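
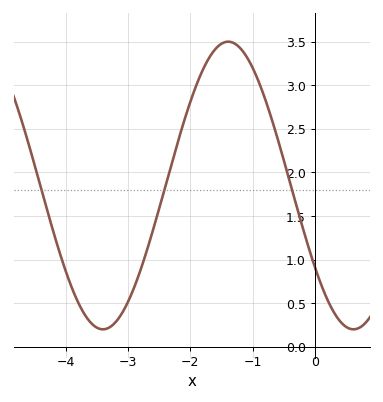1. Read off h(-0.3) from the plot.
1.63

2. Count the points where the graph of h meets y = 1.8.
3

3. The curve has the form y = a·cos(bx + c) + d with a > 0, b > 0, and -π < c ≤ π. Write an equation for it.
y = 1.65cos(1.56x + 2.17) + 1.85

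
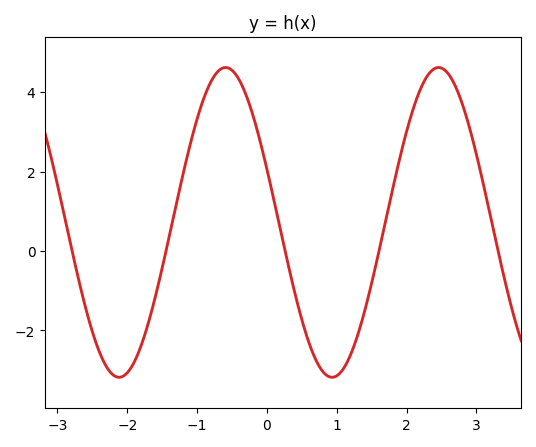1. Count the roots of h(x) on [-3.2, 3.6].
5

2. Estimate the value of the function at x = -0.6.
4.6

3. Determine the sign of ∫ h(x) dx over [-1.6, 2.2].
positive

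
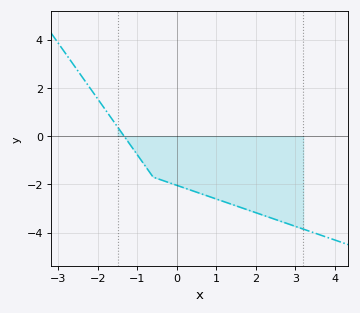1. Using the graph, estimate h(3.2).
-3.86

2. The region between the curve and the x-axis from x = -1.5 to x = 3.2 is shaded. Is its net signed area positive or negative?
negative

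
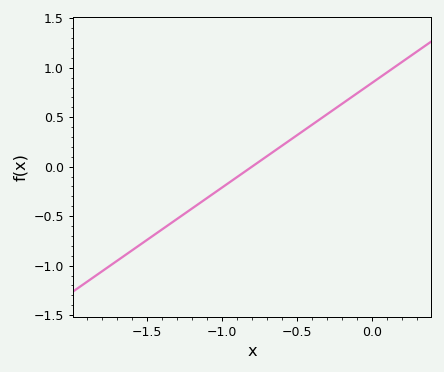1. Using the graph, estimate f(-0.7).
0.1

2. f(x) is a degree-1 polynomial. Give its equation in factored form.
y = 1.06(x + 0.8)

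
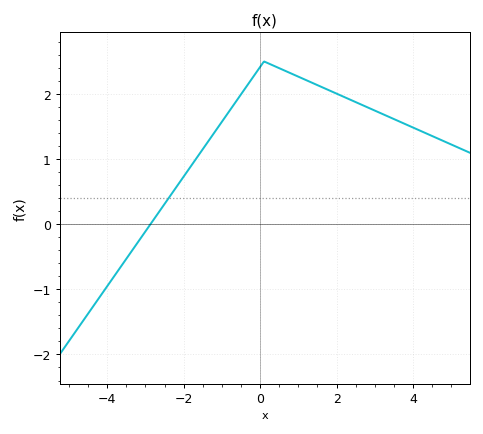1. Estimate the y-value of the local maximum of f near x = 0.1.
2.5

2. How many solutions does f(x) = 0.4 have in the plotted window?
1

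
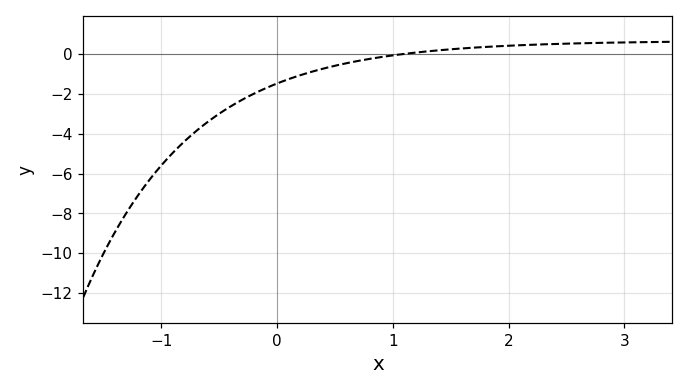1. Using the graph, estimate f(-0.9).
-5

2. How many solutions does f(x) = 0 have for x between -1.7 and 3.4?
1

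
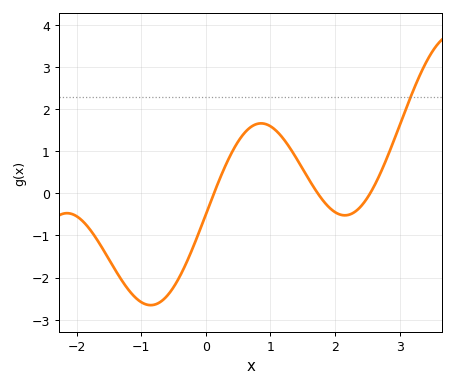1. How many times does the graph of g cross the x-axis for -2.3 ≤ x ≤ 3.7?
3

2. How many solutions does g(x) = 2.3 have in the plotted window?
1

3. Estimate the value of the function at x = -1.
-2.6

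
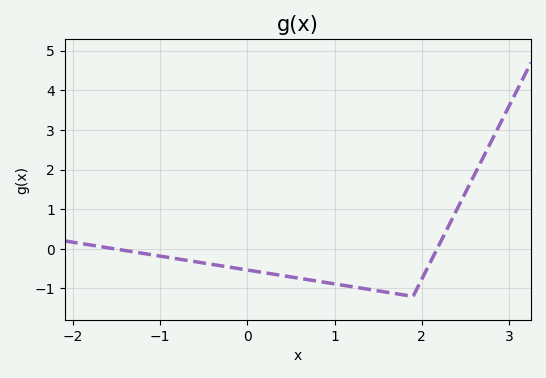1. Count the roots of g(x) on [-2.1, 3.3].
2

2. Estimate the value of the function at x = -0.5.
-0.359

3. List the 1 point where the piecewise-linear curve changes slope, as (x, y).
(1.9, -1.2)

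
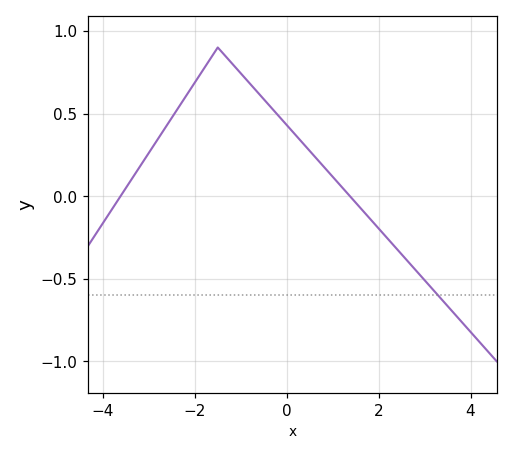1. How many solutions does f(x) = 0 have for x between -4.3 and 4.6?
2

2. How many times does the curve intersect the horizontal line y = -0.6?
1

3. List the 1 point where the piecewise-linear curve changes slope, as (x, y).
(-1.5, 0.9)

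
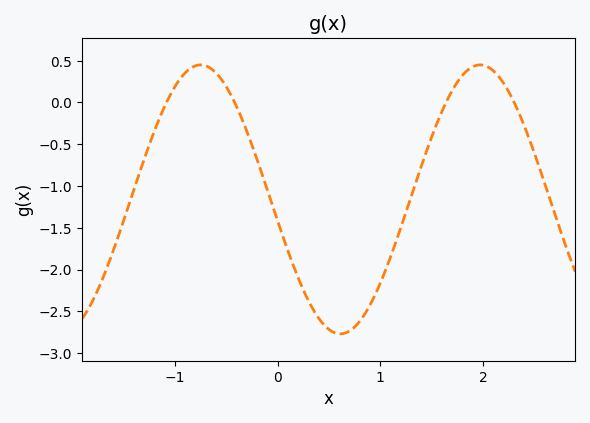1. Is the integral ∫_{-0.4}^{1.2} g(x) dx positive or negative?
negative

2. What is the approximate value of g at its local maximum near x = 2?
0.45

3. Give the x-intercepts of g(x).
-1.1, -0.4, 1.6, 2.3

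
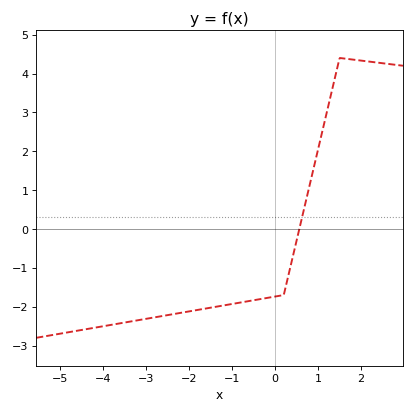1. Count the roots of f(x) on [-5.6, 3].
1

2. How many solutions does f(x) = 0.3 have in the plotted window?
1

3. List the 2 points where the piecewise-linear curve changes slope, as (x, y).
(0.2, -1.7); (1.5, 4.4)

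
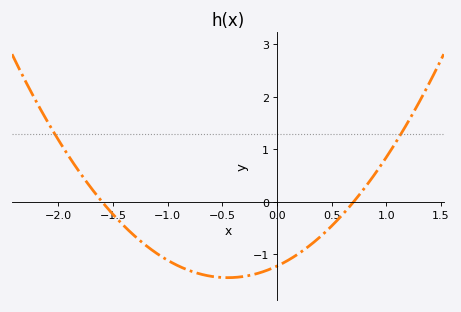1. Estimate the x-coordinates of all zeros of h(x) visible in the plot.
-1.6, 0.7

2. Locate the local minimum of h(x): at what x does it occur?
-0.5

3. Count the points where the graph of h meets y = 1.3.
2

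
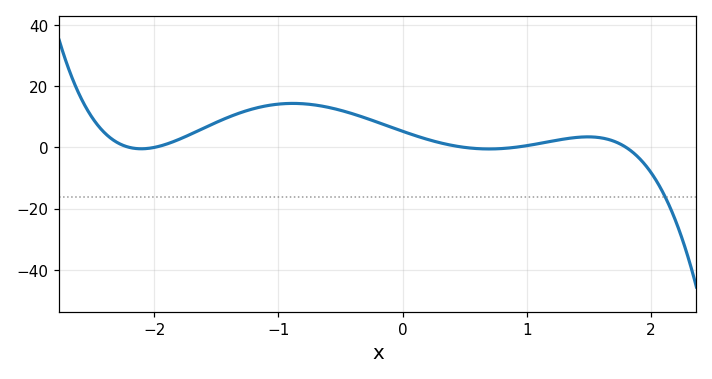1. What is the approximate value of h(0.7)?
-0.51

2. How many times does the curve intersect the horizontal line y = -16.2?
1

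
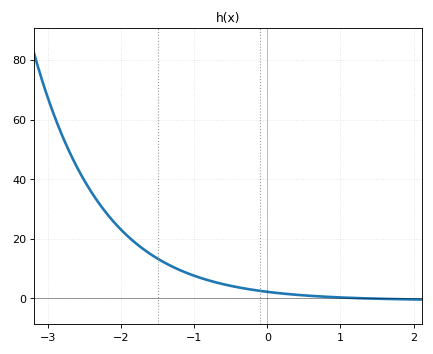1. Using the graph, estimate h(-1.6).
14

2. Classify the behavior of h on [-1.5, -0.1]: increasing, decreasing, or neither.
decreasing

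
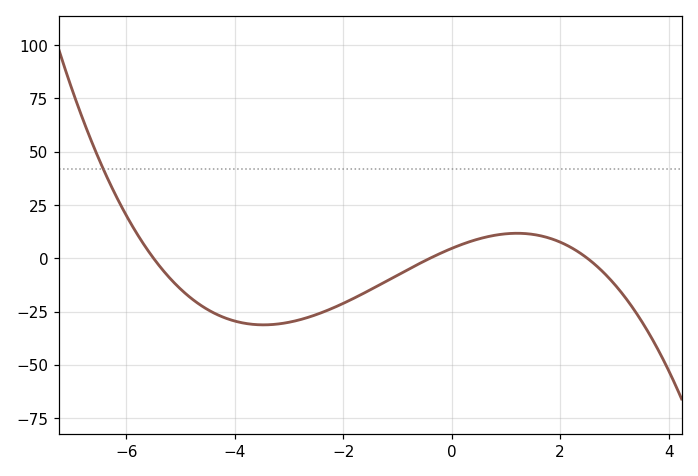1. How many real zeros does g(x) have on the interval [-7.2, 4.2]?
3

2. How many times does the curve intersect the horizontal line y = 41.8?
1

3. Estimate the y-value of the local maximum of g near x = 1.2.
12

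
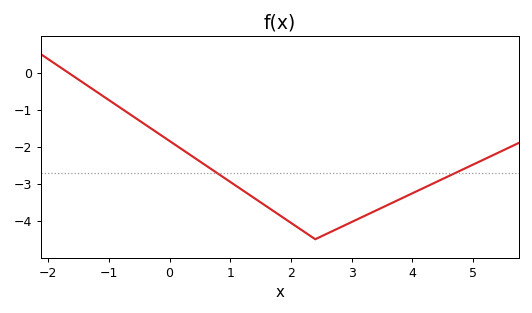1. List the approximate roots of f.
-1.6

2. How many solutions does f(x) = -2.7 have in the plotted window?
2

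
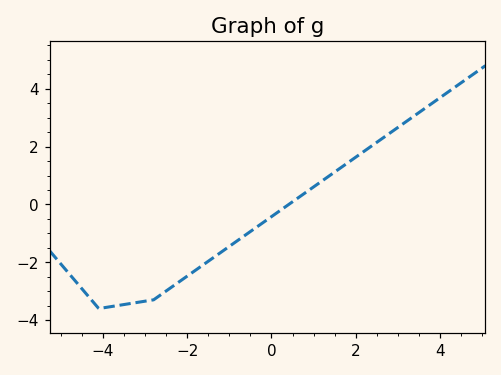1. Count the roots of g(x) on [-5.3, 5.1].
1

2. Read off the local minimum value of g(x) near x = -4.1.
-3.6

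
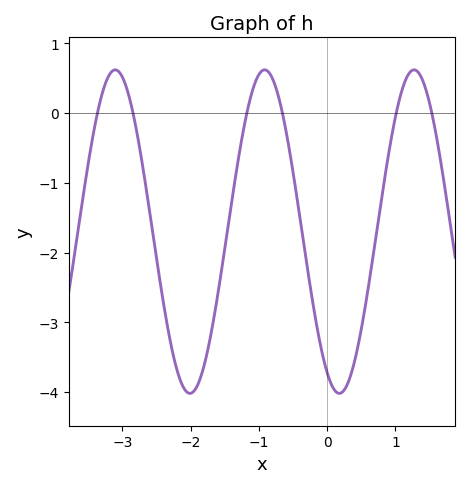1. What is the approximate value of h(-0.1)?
-3.32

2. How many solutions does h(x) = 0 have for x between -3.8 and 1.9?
6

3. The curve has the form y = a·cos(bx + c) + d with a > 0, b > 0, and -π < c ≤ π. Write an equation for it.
y = 2.32cos(2.87x + 2.63) - 1.7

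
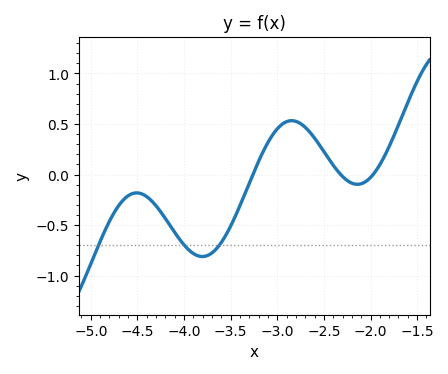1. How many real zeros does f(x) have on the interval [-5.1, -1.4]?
3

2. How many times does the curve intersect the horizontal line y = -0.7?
3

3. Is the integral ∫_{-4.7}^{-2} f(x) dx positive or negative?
negative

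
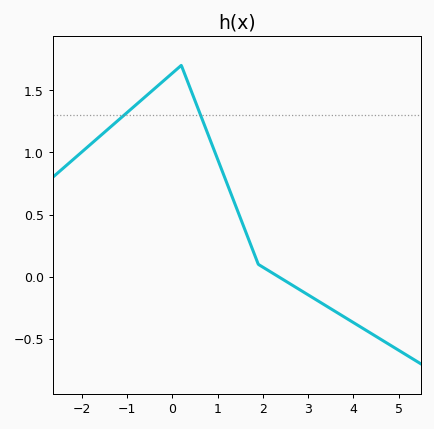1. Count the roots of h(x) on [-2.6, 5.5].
1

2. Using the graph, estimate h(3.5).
-0.256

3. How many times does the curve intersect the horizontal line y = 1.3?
2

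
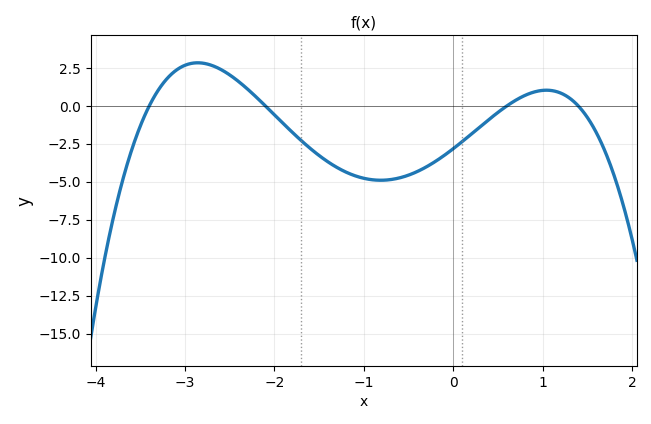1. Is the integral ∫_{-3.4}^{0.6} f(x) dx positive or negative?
negative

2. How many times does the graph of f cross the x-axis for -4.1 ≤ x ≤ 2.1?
4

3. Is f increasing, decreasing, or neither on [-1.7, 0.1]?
neither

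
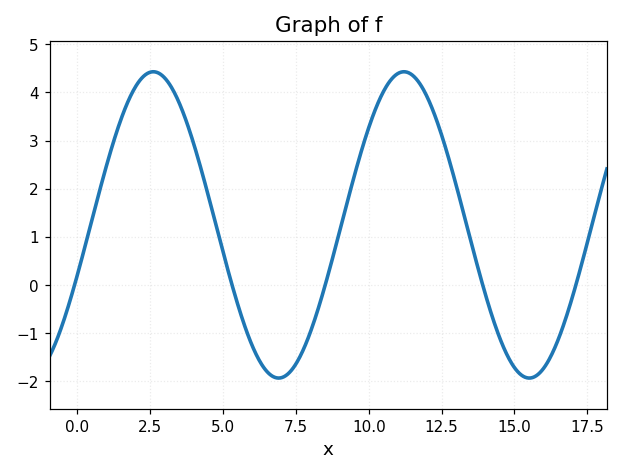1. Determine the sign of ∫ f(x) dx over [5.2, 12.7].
positive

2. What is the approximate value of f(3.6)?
3.6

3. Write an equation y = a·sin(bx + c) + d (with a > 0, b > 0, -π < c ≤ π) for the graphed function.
y = 3.18sin(0.73x - 0.33) + 1.25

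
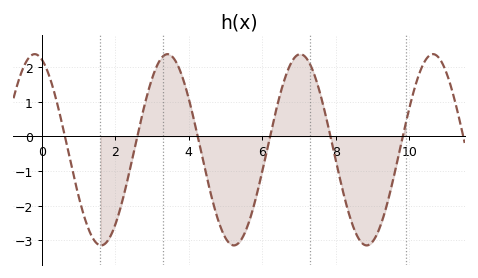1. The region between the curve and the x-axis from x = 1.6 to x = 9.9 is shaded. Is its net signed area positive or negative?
negative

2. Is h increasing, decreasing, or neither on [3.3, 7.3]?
neither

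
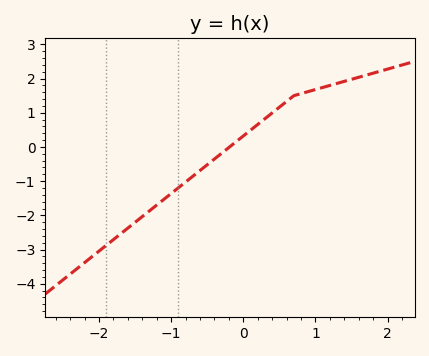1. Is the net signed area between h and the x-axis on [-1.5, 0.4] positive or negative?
negative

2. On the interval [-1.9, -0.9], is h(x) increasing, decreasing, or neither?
increasing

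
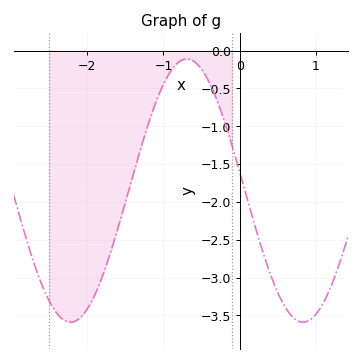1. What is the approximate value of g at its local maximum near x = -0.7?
-0.1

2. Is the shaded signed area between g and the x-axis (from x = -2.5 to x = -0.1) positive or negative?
negative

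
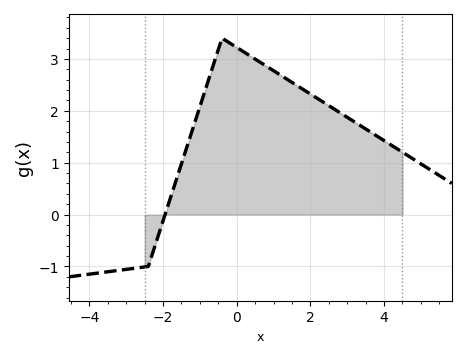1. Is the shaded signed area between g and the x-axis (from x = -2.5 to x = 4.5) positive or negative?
positive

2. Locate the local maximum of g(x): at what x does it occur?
-0.399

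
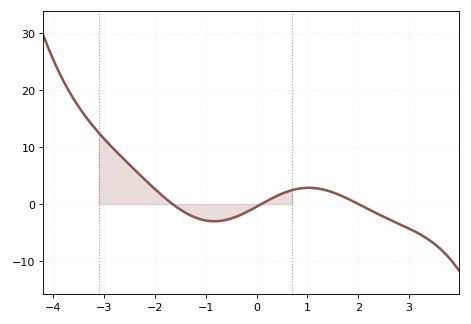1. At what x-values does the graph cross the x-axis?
-1.65, 0.095, 2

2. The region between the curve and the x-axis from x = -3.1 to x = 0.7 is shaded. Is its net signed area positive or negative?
positive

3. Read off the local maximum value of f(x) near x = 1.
2.84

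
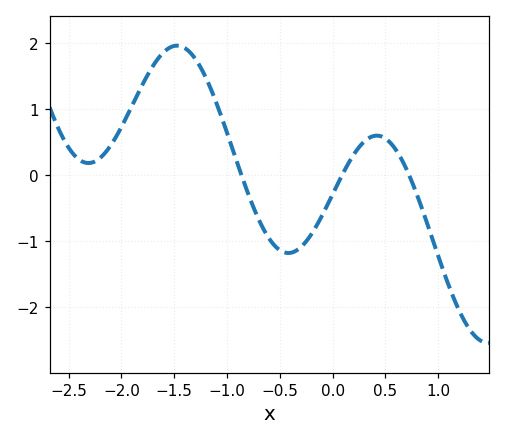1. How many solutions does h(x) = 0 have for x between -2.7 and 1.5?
3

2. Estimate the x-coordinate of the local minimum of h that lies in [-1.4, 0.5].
-0.419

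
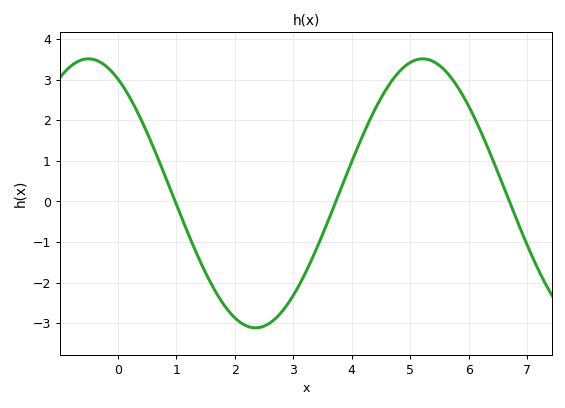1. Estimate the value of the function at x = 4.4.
2.28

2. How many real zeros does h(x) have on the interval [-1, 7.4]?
3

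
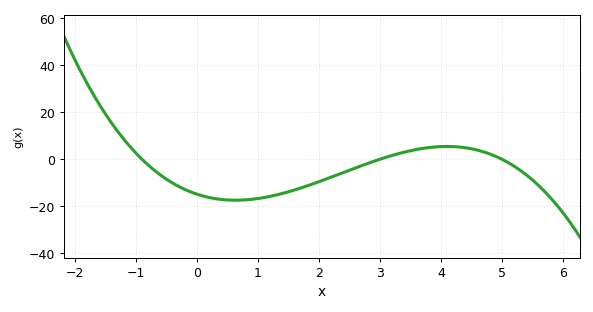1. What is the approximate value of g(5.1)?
-1.39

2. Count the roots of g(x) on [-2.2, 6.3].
3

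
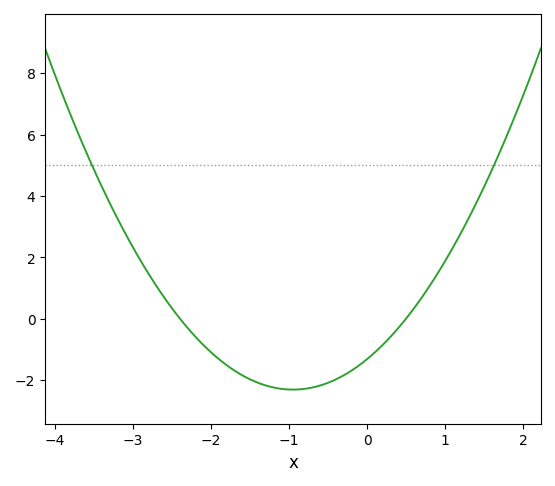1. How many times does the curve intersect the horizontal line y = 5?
2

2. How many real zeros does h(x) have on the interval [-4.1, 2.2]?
2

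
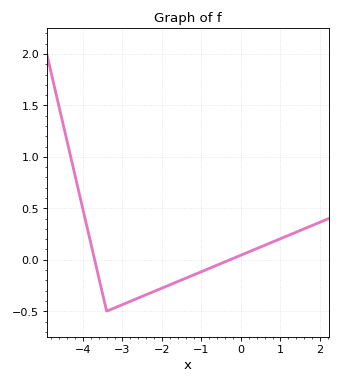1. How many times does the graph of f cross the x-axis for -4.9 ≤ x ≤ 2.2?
2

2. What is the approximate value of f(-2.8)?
-0.404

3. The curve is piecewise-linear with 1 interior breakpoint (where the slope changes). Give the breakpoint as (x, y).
(-3.4, -0.5)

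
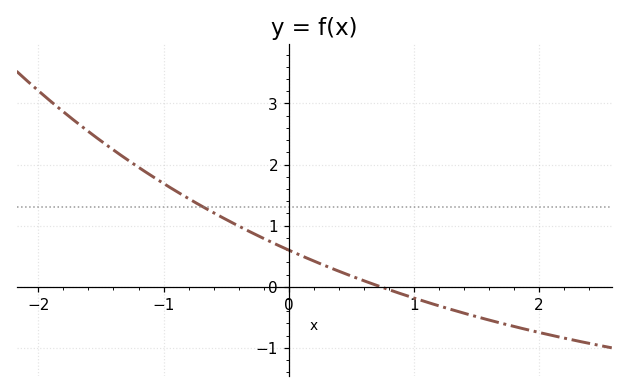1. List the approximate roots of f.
0.7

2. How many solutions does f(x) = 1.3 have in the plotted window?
1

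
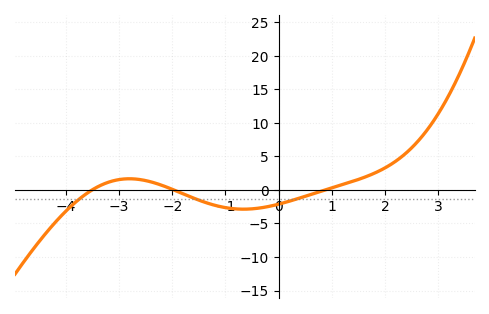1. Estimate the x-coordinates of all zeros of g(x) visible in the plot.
-3.6, -2, 0.8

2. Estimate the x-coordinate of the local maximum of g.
-2.8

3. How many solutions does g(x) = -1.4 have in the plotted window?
3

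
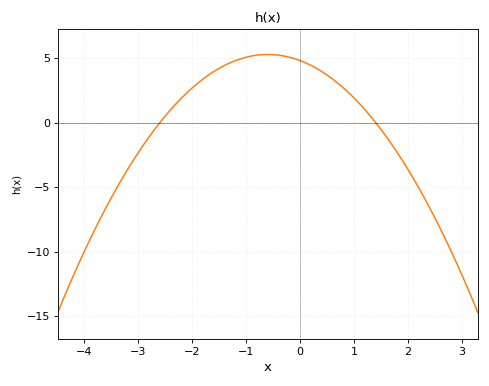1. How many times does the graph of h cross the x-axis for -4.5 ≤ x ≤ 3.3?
2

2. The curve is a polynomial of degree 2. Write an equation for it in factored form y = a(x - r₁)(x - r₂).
y = -1.32(x + 2.6)(x - 1.4)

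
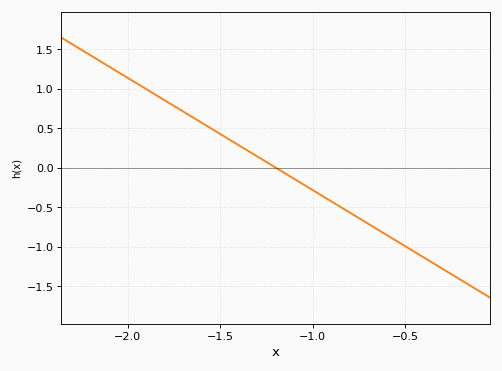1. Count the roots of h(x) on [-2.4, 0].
1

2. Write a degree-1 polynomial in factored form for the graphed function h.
y = -1.42(x + 1.2)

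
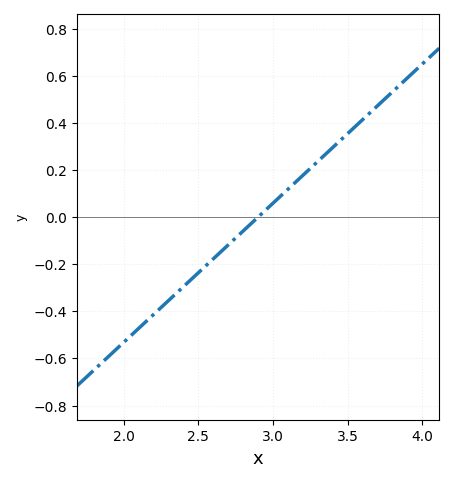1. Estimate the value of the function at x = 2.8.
-0.059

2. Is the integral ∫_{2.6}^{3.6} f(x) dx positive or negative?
positive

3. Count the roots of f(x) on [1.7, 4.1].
1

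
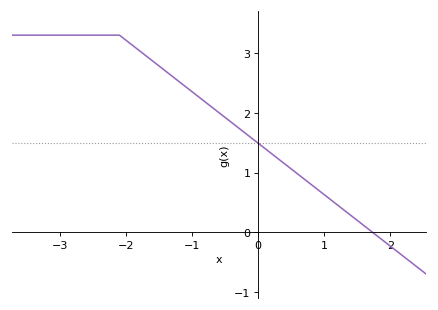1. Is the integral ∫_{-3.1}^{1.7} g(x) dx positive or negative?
positive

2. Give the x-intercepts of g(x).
1.73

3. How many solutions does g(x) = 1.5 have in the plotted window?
1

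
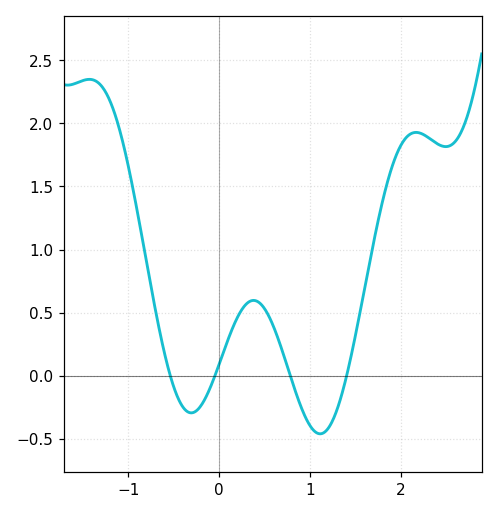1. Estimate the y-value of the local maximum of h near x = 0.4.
0.597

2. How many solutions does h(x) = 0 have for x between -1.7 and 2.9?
4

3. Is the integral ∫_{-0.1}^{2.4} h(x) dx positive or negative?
positive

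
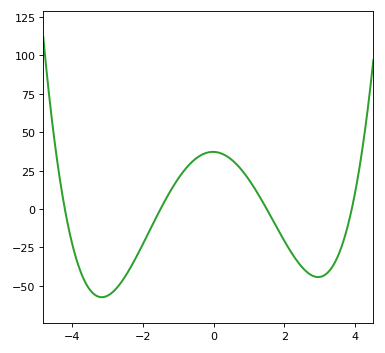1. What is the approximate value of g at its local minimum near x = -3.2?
-57.4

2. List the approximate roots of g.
-4.2, -1.5, 1.5, 3.9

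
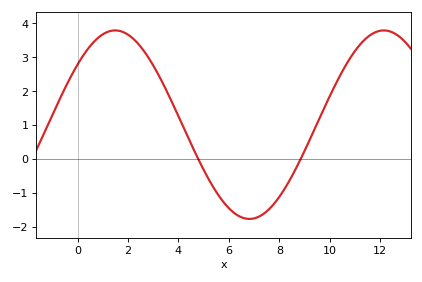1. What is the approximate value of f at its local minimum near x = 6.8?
-1.77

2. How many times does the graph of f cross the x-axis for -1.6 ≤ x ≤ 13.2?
2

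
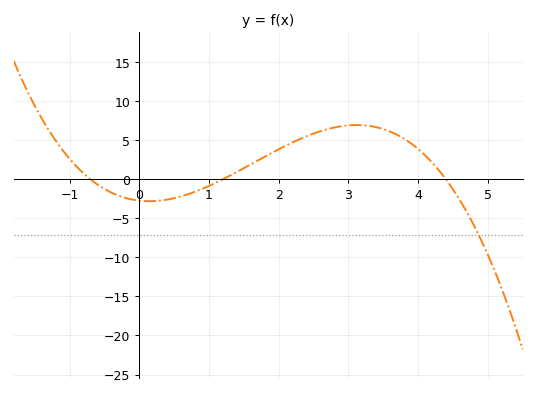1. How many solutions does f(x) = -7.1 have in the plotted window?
1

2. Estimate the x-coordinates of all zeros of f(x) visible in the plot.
-0.7, 1.2, 4.4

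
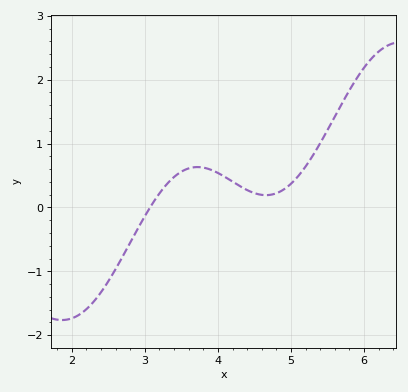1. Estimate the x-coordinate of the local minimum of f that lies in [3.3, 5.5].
4.7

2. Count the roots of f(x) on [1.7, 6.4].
1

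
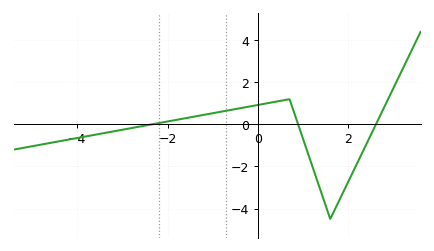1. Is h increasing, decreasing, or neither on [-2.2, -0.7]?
increasing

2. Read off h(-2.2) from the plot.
0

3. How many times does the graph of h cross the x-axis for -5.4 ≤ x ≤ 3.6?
3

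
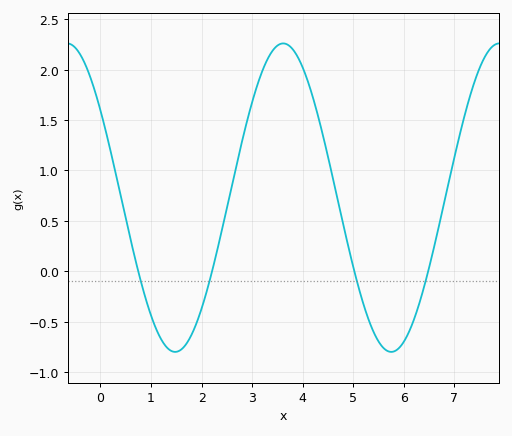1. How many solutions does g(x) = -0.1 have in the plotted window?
4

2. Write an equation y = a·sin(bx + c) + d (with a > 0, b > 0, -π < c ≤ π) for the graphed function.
y = 1.53sin(1.47x + 2.54) + 0.73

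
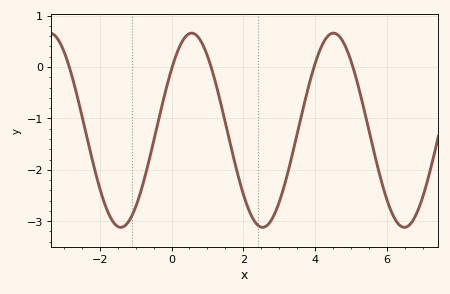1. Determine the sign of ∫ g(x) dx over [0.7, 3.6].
negative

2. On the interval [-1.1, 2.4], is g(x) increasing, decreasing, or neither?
neither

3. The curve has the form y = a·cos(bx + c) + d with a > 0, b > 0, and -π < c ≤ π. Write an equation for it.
y = 1.89cos(1.59x - 0.892) - 1.23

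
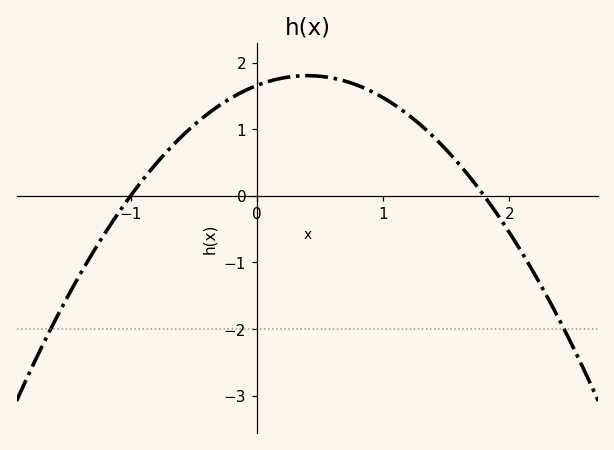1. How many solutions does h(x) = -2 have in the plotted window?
2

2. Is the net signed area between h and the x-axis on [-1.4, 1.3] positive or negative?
positive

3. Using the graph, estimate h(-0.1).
1.57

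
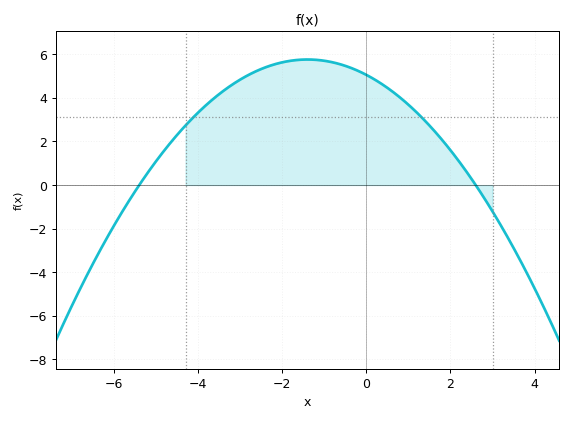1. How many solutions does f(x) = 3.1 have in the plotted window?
2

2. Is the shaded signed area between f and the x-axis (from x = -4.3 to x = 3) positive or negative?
positive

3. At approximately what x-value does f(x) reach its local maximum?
-1.4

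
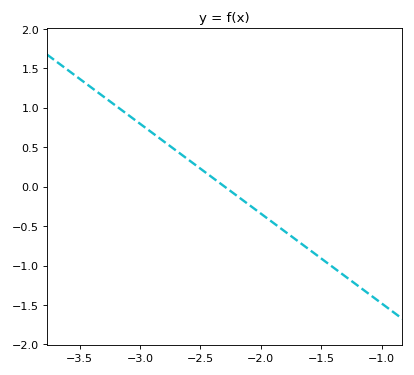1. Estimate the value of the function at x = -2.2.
-0.114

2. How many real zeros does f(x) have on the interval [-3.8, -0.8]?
1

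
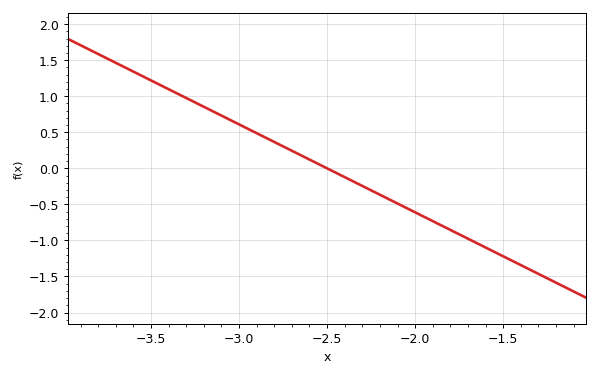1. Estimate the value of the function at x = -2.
-0.61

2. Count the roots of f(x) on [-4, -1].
1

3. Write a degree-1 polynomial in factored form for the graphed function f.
y = -1.22(x + 2.5)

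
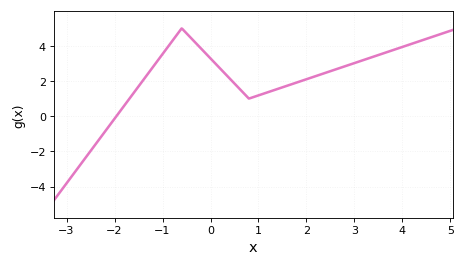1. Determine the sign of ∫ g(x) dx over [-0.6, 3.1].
positive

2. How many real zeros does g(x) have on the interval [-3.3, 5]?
1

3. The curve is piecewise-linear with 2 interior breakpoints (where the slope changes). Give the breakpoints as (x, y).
(-0.6, 5); (0.8, 1)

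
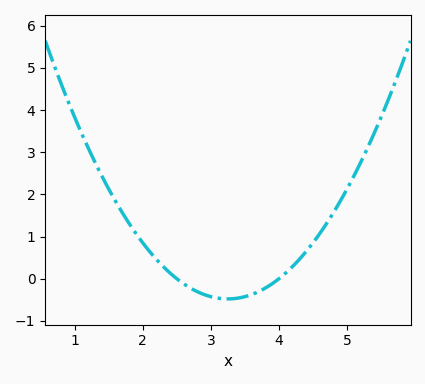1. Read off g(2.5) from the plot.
0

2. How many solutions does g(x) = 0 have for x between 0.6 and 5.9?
2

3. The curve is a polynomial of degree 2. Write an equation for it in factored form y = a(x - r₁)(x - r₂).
y = 0.85(x - 2.5)(x - 4)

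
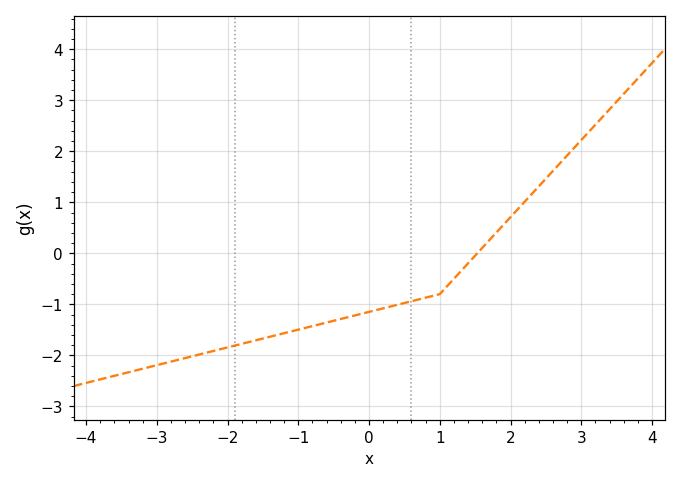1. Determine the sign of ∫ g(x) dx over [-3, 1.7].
negative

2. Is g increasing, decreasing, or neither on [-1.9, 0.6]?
increasing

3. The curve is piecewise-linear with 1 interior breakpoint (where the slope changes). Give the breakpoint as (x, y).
(1, -0.8)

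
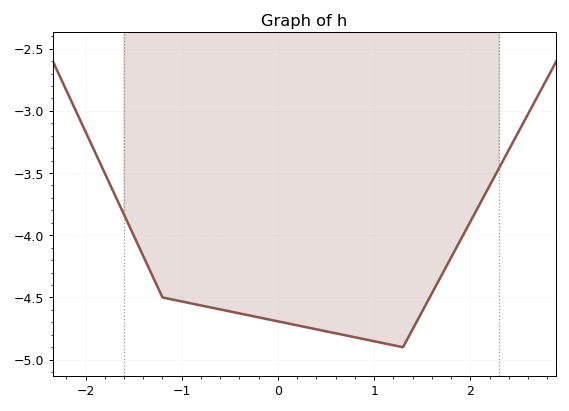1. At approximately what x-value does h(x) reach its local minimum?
1.3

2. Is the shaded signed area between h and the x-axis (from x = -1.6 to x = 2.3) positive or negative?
negative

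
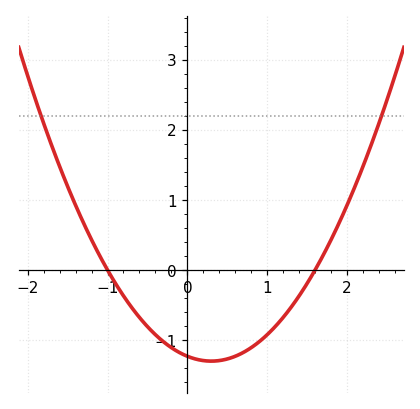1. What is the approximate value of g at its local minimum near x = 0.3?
-1.3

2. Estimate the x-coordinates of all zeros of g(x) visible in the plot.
-1, 1.6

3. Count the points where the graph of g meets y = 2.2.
2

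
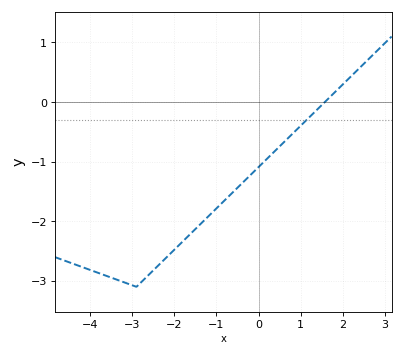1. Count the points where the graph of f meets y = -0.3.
1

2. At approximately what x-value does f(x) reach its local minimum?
-3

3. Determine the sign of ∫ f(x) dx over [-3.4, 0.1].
negative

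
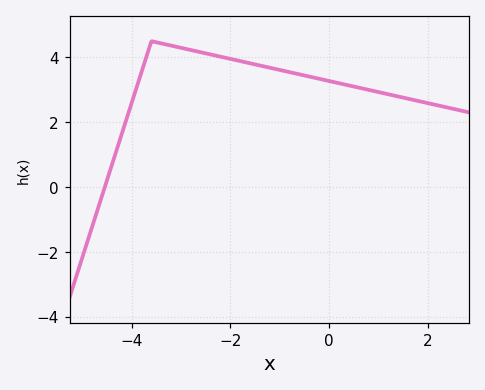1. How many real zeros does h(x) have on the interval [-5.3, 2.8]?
1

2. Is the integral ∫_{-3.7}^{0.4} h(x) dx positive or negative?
positive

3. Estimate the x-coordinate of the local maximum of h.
-3.6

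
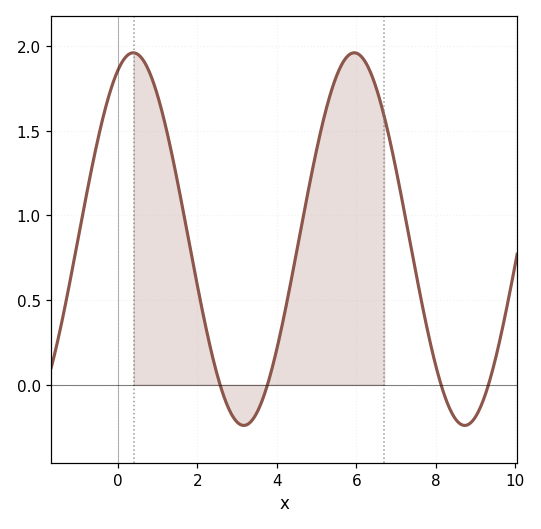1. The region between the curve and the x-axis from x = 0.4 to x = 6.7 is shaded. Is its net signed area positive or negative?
positive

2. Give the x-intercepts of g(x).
2.6, 3.8, 8.2, 9.4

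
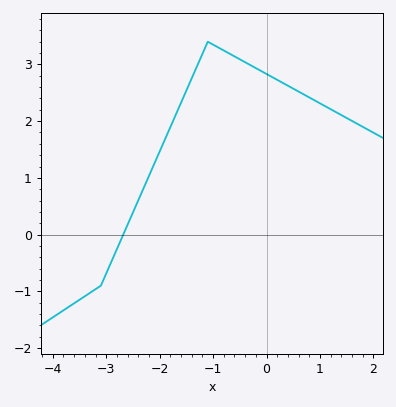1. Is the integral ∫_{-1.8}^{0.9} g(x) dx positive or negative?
positive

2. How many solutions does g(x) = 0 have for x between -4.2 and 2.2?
1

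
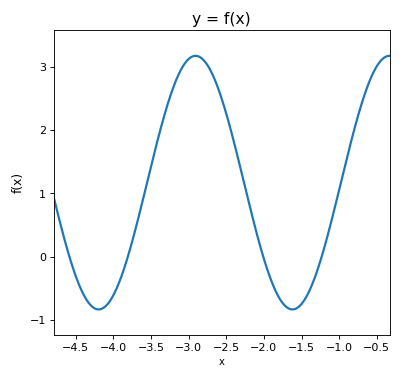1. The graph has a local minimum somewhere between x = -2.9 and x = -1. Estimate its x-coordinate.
-1.6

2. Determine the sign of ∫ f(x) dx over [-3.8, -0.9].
positive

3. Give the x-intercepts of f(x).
-4.6, -3.8, -2, -1.2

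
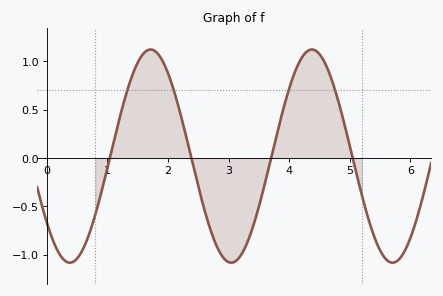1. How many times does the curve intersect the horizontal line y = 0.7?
4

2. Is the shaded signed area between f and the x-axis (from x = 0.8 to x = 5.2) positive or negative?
positive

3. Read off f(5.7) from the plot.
-1.1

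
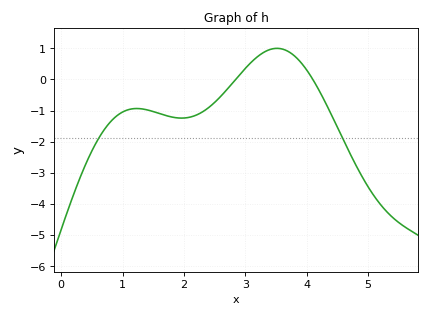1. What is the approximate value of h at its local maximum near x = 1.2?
-0.936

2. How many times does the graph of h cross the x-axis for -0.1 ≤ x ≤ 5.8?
2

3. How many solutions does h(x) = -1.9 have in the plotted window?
2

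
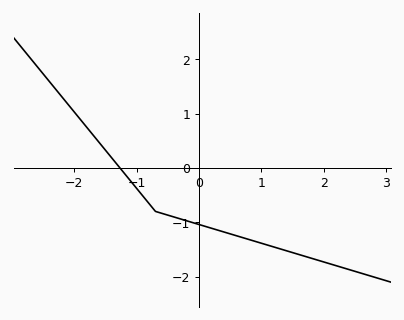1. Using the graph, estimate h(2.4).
-1.87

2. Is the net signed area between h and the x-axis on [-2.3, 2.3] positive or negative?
negative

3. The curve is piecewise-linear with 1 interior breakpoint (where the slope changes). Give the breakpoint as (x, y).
(-0.7, -0.8)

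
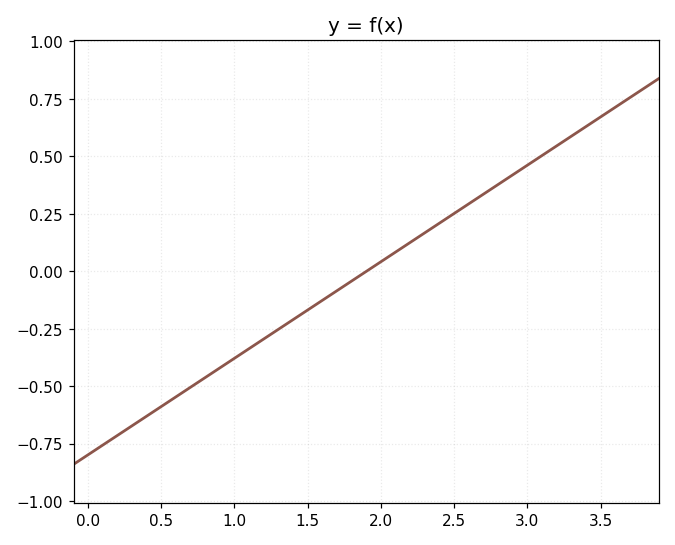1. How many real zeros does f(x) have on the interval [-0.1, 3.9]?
1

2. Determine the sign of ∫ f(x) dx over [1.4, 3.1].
positive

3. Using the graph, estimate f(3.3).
0.588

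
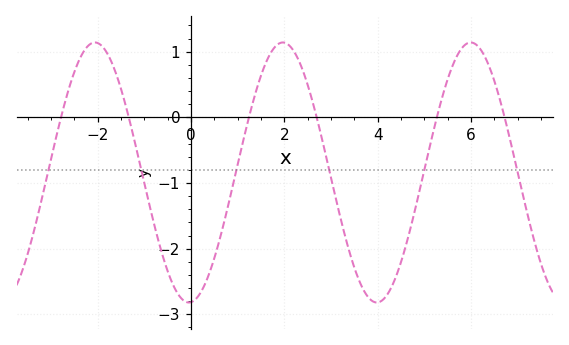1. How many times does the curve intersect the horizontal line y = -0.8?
6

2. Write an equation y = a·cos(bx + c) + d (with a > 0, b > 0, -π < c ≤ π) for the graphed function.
y = 1.98cos(1.56x - 3.07) - 0.84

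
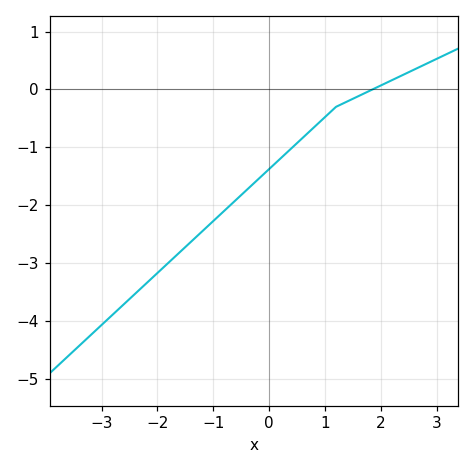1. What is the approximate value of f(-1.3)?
-2.54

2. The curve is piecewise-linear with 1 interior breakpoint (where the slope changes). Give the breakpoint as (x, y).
(1.2, -0.3)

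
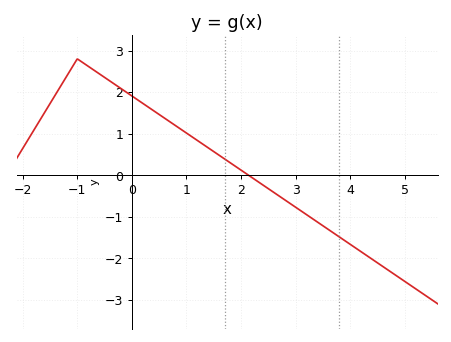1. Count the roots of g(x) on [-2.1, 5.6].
1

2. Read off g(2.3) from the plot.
-0.1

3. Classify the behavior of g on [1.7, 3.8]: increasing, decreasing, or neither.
decreasing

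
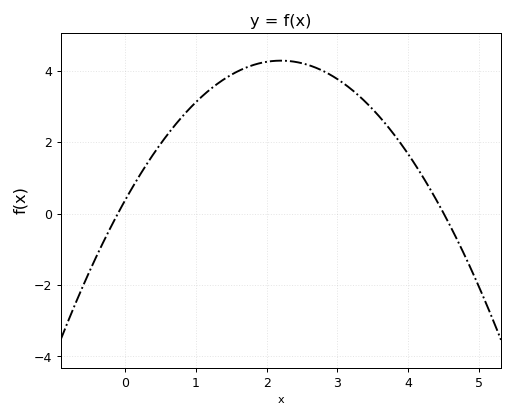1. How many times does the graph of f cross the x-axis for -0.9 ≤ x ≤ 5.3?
2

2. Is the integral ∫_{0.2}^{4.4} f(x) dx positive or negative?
positive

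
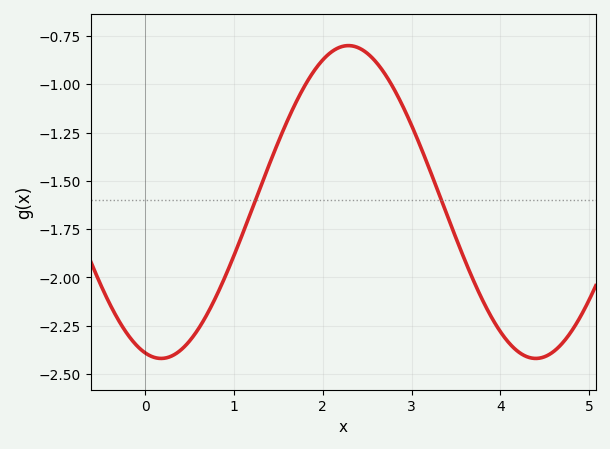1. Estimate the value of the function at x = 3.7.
-2.02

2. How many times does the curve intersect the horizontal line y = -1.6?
2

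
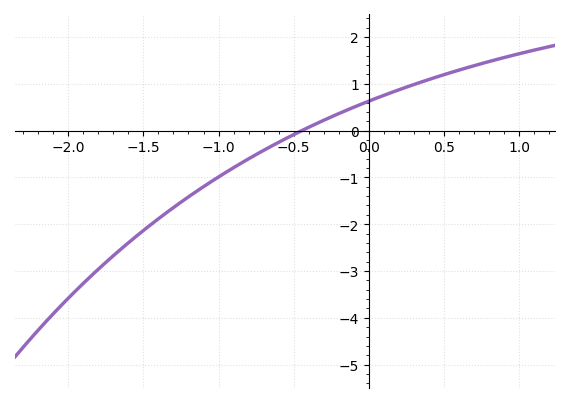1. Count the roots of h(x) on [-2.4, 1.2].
1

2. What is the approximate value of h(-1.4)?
-1.88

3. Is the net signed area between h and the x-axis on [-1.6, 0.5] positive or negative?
negative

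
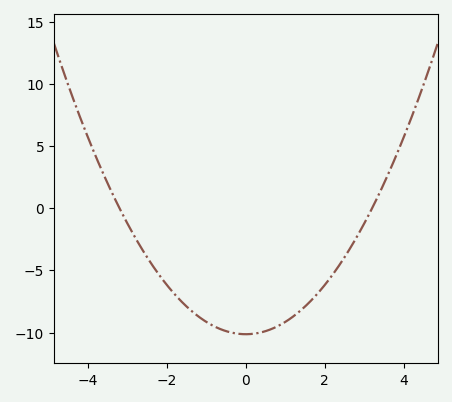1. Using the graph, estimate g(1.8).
-6.93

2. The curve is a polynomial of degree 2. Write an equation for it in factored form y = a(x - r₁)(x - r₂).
y = 0.99(x + 3.2)(x - 3.2)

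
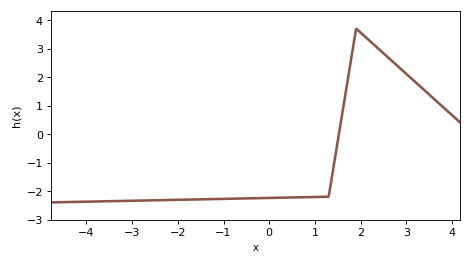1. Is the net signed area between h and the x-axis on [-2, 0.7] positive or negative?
negative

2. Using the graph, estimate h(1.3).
-2.2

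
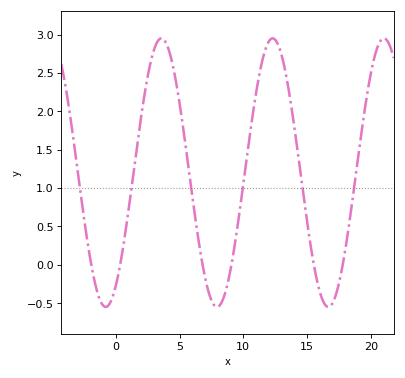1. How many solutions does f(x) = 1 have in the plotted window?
6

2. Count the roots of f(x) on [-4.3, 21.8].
6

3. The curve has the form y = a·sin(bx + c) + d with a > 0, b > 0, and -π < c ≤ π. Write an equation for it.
y = 1.75sin(0.72x - 1) + 1.2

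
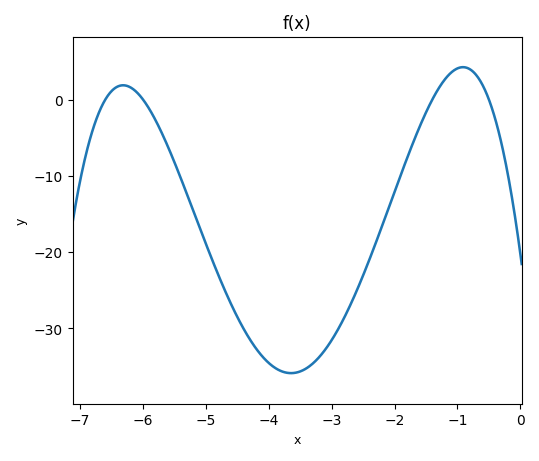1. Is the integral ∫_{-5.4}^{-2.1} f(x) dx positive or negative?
negative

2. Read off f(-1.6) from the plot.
-3.53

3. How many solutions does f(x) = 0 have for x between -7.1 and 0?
4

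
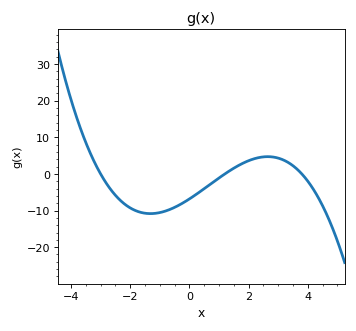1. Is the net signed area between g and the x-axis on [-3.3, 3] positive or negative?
negative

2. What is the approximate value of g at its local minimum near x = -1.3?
-11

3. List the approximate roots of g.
-3, 1.2, 3.8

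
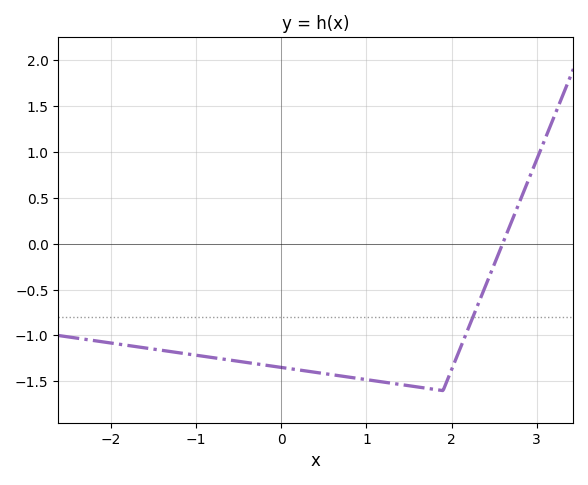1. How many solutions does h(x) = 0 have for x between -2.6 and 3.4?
1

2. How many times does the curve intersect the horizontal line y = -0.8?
1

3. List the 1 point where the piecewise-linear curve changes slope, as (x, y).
(1.9, -1.6)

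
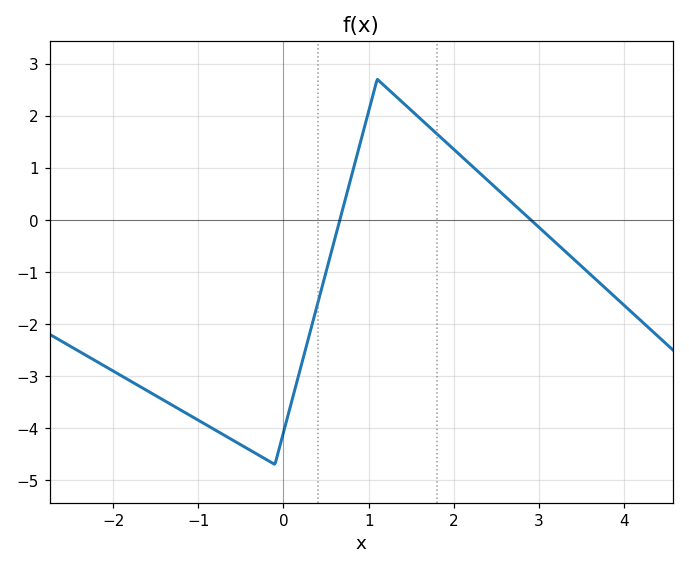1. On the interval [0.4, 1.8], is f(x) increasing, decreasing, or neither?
neither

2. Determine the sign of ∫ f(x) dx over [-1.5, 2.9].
negative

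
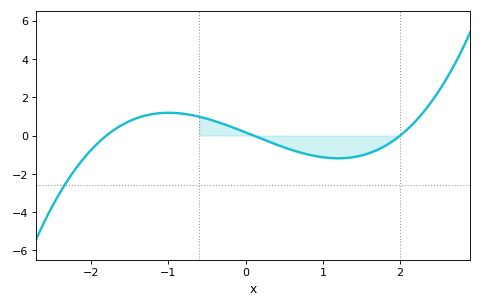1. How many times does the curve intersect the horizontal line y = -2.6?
1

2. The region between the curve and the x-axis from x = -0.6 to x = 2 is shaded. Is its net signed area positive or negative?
negative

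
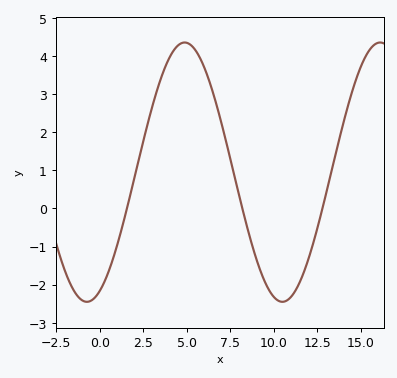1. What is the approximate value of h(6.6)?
2.89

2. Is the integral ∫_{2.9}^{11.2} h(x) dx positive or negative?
positive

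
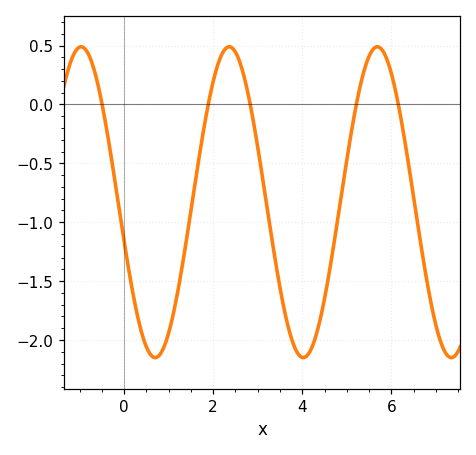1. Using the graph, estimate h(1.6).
-0.65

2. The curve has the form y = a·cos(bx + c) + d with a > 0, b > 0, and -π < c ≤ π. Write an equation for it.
y = 1.32cos(1.9x + 1.8) - 0.83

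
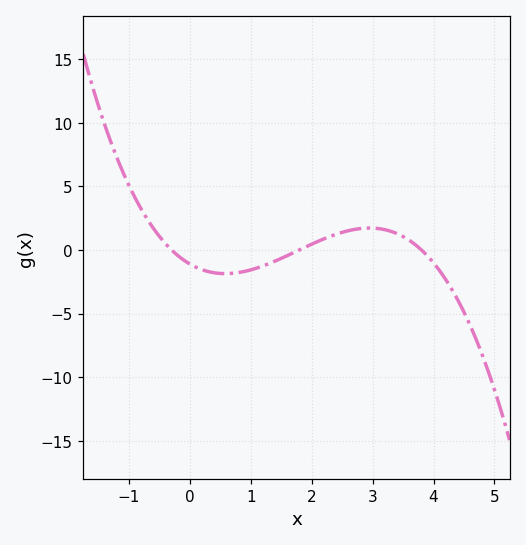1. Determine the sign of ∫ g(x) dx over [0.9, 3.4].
positive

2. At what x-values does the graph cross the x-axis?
-0.3, 1.8, 3.8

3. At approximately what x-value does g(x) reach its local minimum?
0.582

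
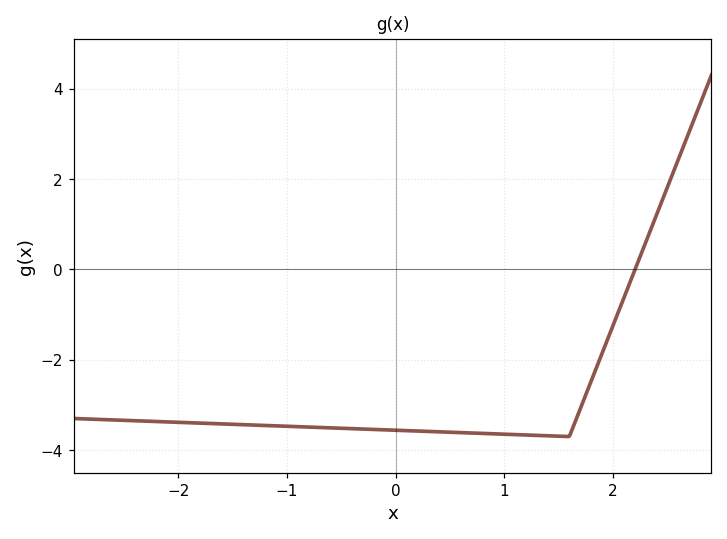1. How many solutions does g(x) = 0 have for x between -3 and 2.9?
1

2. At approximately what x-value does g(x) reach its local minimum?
1.6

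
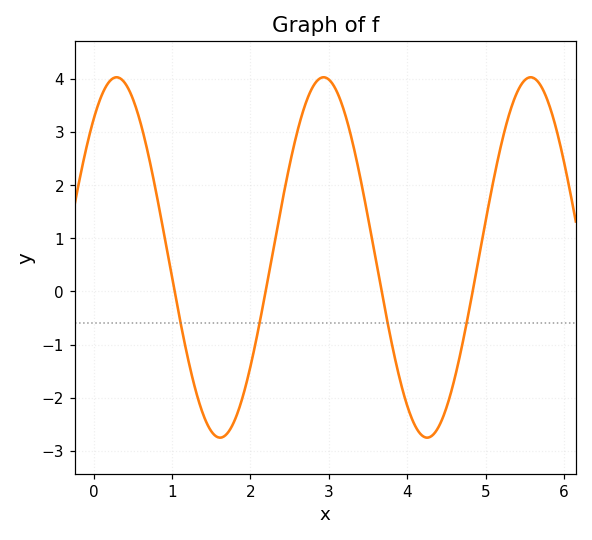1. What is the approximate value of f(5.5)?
3.98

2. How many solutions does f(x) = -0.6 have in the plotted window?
4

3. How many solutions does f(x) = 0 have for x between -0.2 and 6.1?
4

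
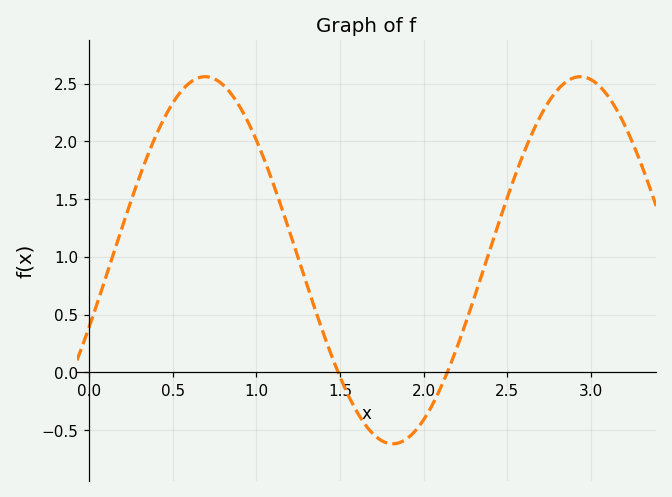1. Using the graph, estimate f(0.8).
2.49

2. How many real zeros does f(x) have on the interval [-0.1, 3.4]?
2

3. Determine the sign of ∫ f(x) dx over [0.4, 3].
positive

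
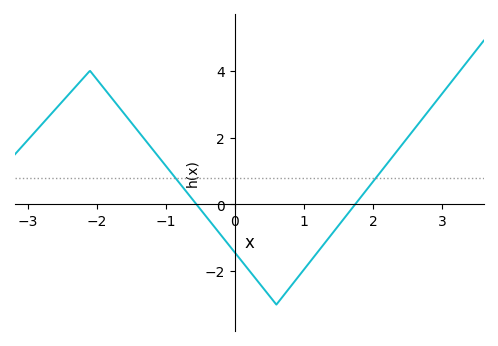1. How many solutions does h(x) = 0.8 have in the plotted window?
2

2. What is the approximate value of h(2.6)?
2.2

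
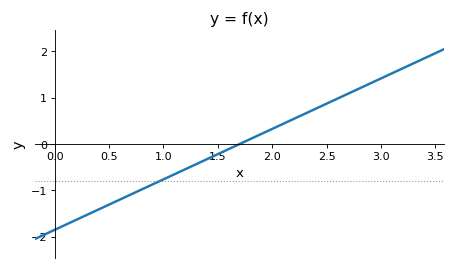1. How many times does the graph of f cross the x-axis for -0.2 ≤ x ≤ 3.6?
1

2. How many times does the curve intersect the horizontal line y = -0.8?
1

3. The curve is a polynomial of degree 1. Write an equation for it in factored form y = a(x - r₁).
y = 1.09(x - 1.7)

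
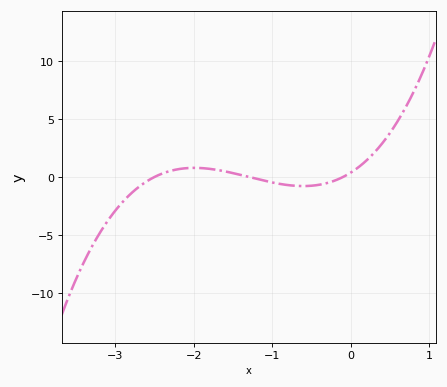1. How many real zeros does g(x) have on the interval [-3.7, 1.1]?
3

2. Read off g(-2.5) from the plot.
0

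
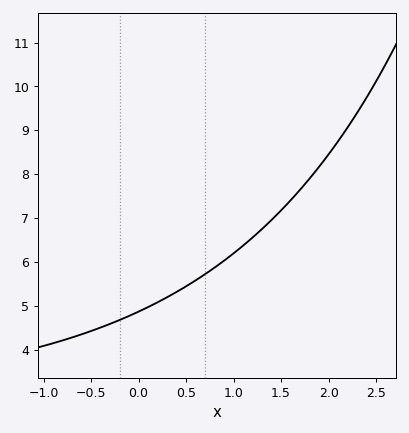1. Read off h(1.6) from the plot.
7.4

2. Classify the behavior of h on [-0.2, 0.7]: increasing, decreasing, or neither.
increasing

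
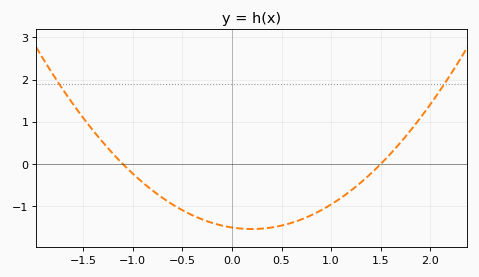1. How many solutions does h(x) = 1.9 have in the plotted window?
2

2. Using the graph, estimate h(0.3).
-1.53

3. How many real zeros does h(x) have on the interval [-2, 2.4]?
2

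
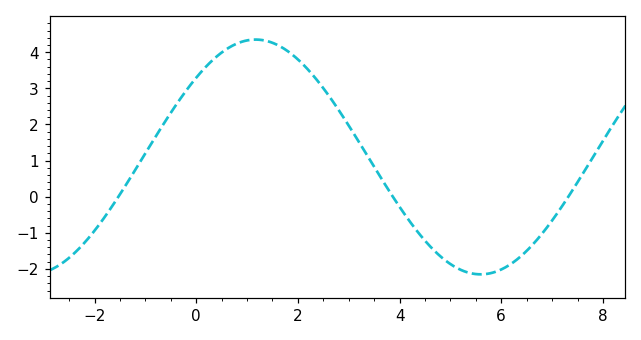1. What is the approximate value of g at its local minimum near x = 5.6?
-2.1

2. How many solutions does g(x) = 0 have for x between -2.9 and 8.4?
3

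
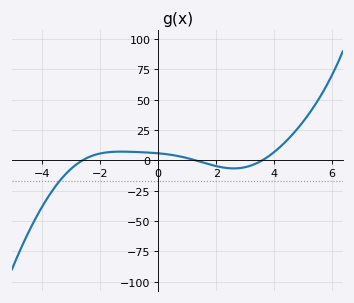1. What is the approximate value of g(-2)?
5.72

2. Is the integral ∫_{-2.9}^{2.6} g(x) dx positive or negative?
positive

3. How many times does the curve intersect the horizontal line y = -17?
1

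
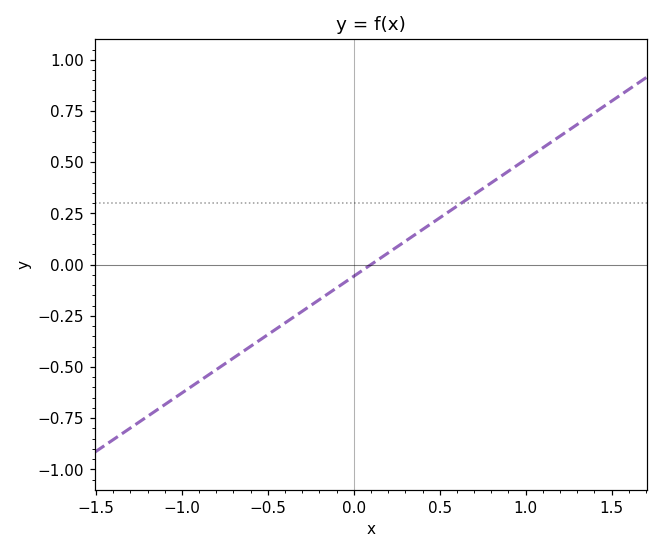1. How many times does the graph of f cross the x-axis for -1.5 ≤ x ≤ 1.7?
1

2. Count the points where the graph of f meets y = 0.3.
1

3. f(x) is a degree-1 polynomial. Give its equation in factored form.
y = 0.57(x - 0.1)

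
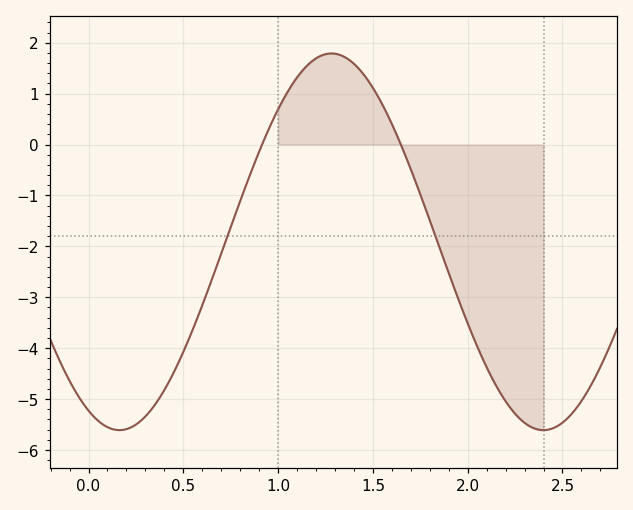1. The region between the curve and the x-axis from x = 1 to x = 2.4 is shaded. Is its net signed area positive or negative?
negative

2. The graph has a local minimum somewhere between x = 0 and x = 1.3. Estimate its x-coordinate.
0.163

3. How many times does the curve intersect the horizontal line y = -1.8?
2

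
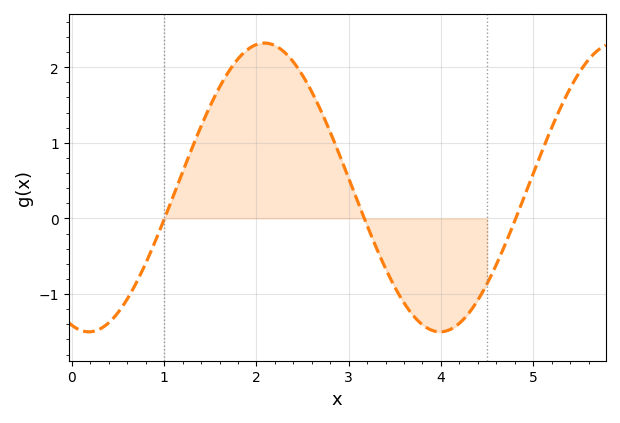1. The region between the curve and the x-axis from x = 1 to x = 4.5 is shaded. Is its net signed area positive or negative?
positive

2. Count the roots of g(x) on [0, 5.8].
3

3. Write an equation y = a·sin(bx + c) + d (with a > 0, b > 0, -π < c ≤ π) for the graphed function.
y = 1.91sin(1.6x - 1.9) + 0.41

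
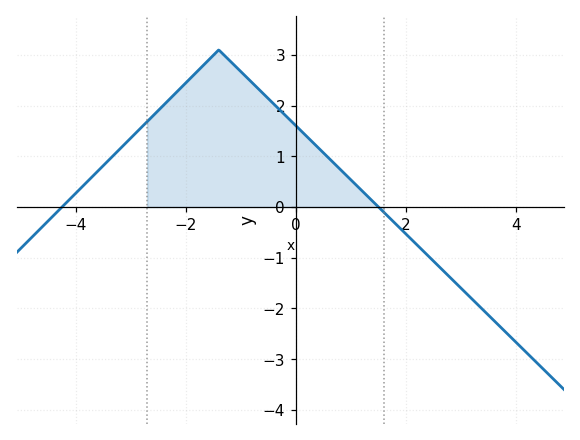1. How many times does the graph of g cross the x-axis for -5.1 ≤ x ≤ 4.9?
2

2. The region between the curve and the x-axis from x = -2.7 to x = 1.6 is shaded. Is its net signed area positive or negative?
positive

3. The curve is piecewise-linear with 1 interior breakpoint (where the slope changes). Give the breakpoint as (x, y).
(-1.4, 3.1)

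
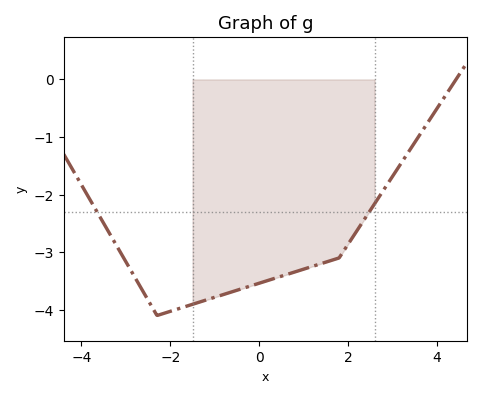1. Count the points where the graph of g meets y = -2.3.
2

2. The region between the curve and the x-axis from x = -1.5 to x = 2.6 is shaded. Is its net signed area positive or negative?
negative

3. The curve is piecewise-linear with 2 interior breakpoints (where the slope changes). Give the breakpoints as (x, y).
(-2.3, -4.1); (1.8, -3.1)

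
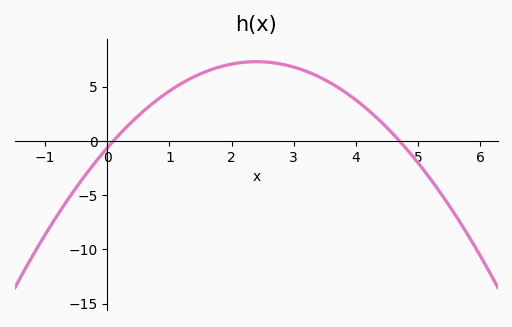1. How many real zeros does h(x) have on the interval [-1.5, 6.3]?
2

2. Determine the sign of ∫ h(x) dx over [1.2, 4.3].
positive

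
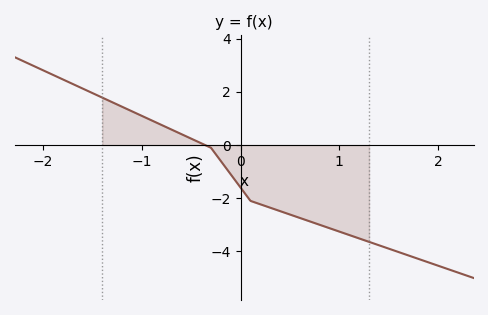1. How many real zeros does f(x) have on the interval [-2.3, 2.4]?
1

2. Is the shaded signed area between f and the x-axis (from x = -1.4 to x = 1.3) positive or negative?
negative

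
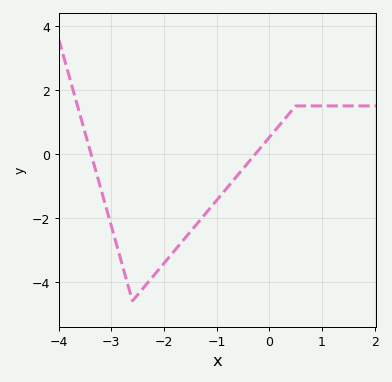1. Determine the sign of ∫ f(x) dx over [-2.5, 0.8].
negative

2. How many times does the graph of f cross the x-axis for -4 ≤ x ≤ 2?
2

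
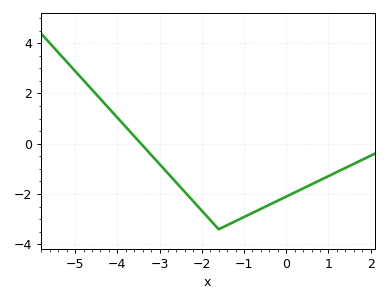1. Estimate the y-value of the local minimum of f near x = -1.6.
-3.4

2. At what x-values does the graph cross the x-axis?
-3.44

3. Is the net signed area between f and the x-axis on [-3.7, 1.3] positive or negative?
negative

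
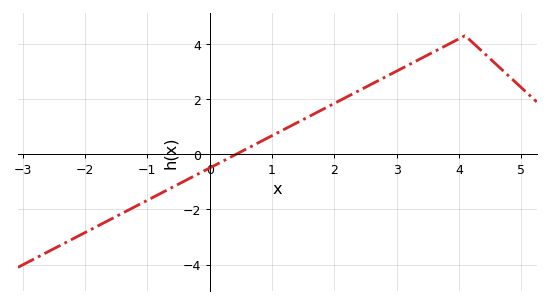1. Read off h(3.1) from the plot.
3.13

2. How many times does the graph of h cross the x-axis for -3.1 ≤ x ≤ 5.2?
1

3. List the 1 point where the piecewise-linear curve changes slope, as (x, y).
(4.1, 4.3)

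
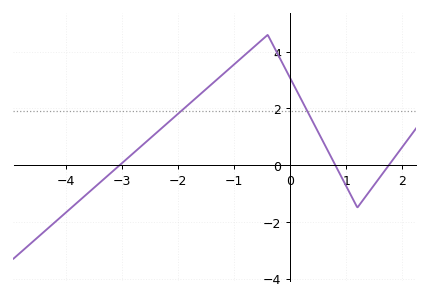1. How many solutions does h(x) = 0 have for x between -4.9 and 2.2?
3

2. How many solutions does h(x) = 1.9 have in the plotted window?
2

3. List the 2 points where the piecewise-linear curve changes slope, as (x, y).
(-0.4, 4.6); (1.2, -1.5)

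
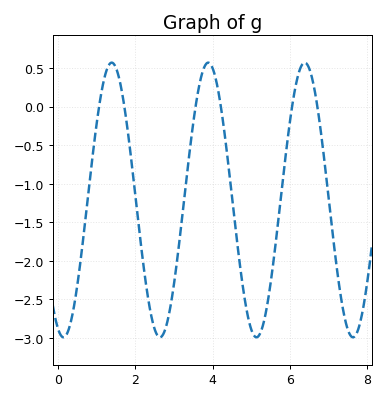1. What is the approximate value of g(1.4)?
0.55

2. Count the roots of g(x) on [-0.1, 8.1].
6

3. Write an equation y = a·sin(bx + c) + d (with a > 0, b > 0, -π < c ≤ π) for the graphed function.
y = 1.78sin(2.5x - 1.9) - 1.21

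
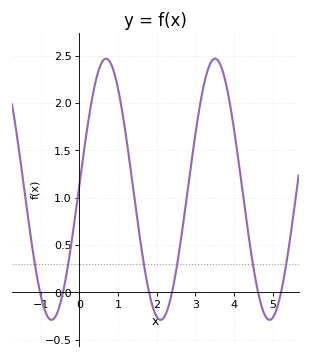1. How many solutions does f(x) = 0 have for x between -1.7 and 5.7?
6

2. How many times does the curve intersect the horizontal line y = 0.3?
6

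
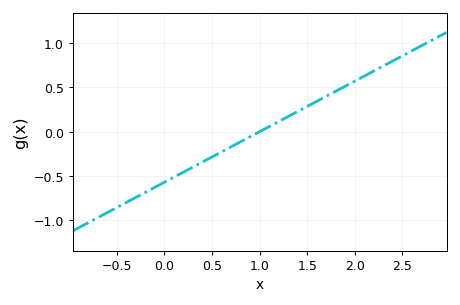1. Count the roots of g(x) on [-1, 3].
1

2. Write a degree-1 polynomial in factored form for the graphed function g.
y = 0.57(x - 1)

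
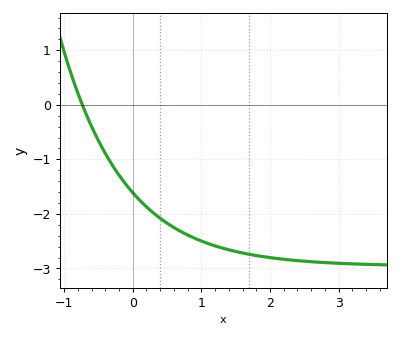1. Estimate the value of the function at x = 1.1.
-2.54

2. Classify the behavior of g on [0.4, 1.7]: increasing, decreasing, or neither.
decreasing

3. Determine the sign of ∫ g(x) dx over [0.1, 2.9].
negative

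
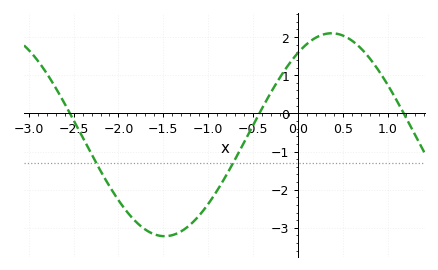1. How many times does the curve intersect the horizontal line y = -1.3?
2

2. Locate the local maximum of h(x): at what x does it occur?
0.373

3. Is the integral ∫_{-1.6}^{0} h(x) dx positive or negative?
negative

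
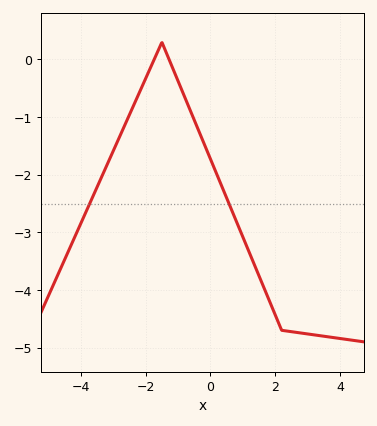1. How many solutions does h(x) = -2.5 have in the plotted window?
2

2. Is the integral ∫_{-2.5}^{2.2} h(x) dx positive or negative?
negative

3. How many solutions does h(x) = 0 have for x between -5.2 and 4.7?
2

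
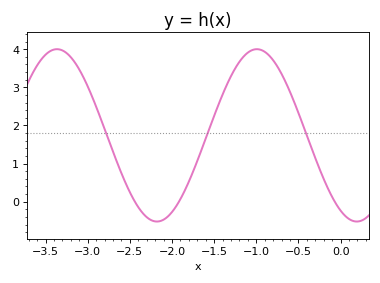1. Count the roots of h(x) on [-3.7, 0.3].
3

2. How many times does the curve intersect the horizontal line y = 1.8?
3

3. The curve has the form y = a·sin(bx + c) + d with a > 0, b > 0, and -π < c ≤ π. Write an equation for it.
y = 2.26sin(2.6x - 2.1) + 1.74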